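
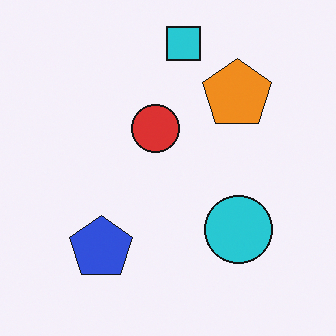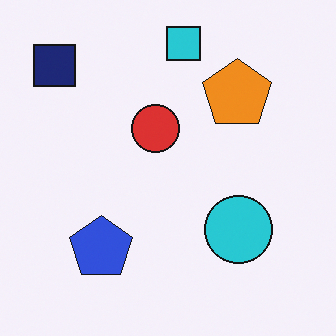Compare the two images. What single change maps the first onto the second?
Overlaid with an additional navy square.

A navy square appears in the second image that is absent from the first.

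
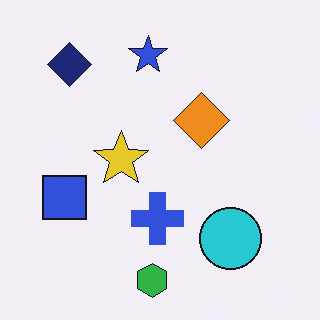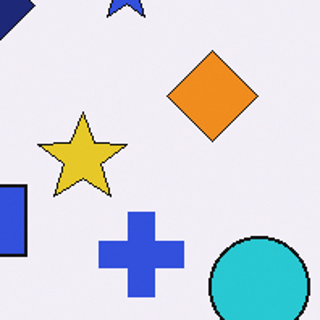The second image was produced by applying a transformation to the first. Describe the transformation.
The transformation is: cropped to a noticeably smaller region and rescaled.

The visible shapes are larger and the field of view is narrower; shapes near the original edges may be partly or wholly outside the frame — a crop-and-rescale.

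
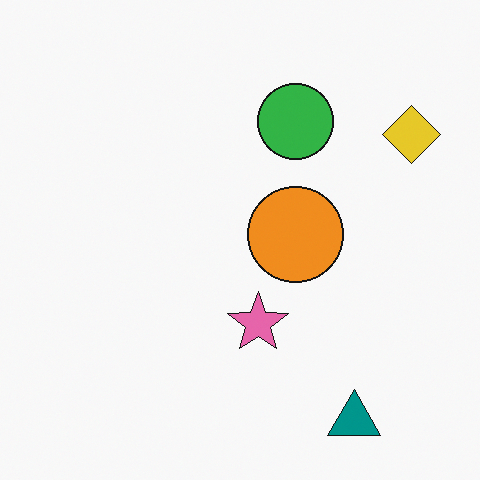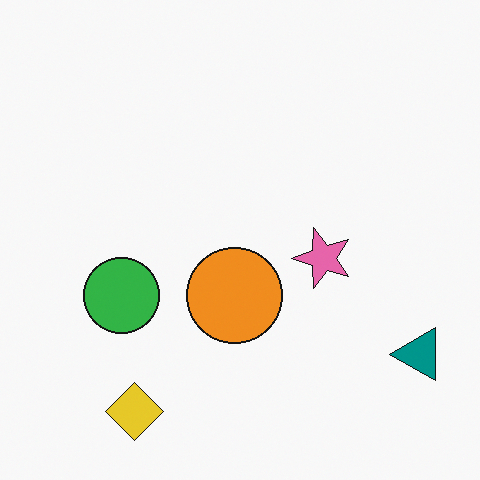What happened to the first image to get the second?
This is the original image transposed (reflected across the top-left ↔ bottom-right diagonal).

Shapes have swapped their row and column positions — what was in the top-right is now in the bottom-left — a diagonal reflection.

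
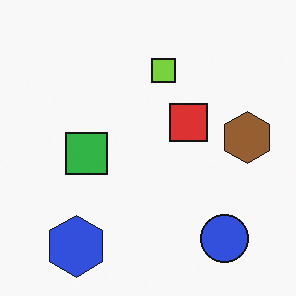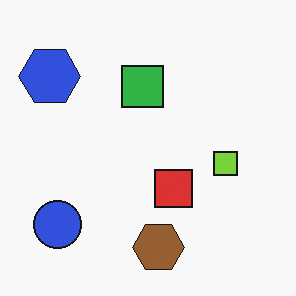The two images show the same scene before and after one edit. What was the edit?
Rotated 90° clockwise.

The blue hexagon sits in the bottom-left of the first image and the top-left of the second — consistent with a whole-image 90° clockwise rotation.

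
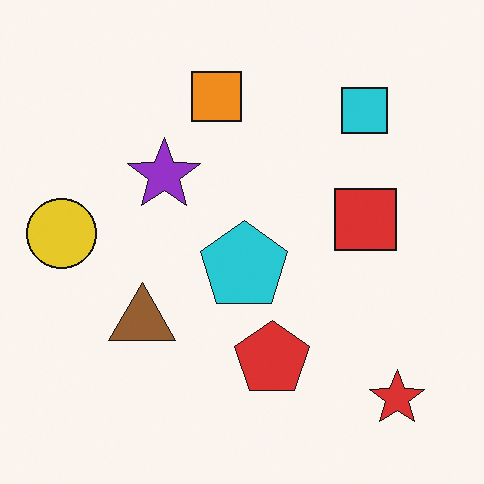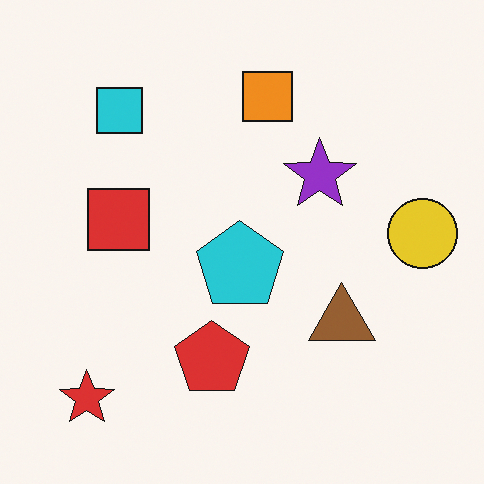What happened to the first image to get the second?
The second image is the first flipped horizontally (left ↔ right).

The yellow circle is in the left of the first image and the right of the second — shapes on opposite sides of the vertical midline have swapped in a mirror flip.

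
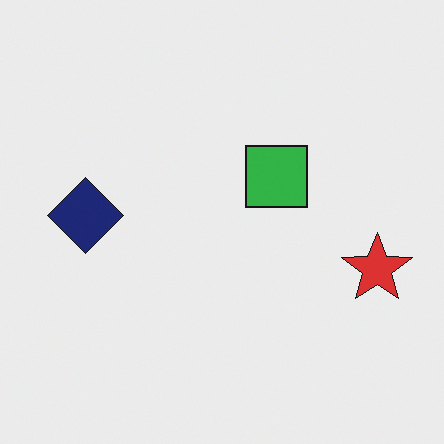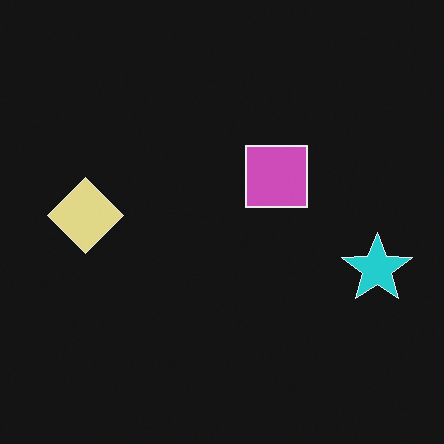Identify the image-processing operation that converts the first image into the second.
The transformation is: color-inverted (negative).

The light background has become dark and every shape's color is its complement — a photographic negative.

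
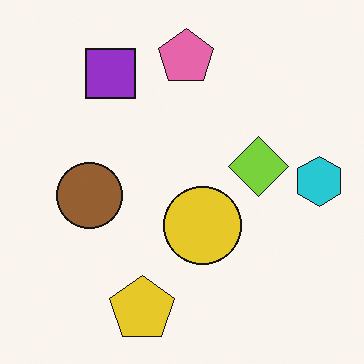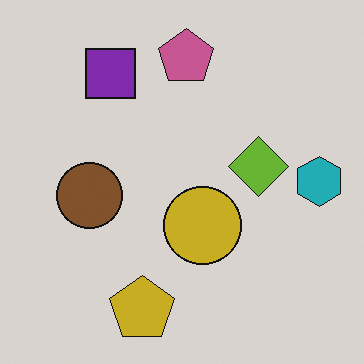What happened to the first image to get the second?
The transformation is: darkened a little.

Every pixel — background and shapes alike — is uniformly darkened.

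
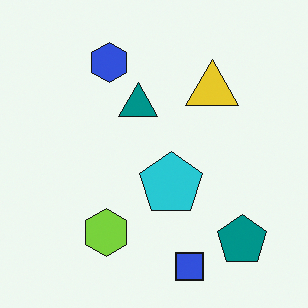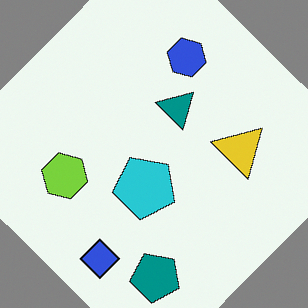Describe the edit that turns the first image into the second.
The image was rotated clockwise by a large amount — several tens of degrees.

Every shape is tilted by the same angle and the image corners show triangular fill wedges — a whole-image rotation by a non-right angle.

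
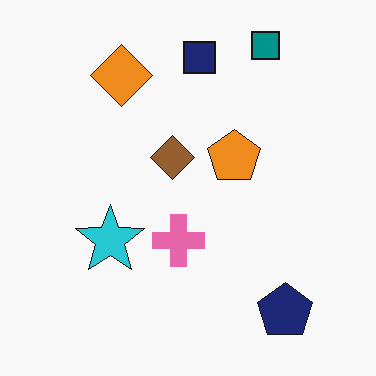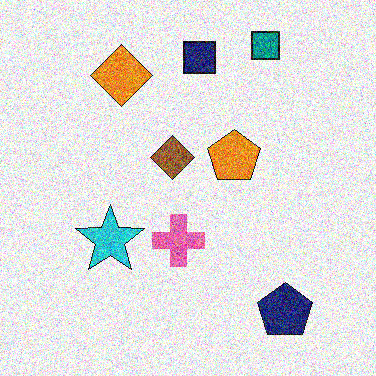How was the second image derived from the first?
It was degraded with heavy additive noise.

Random speckle covers the whole image, including the flat background.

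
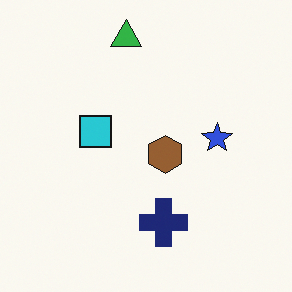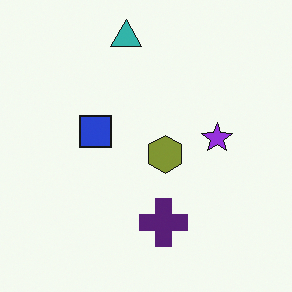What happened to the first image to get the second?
The transformation is: hue-shifted slightly.

Every shape's color has rotated by the same amount around the hue wheel — a uniform hue shift.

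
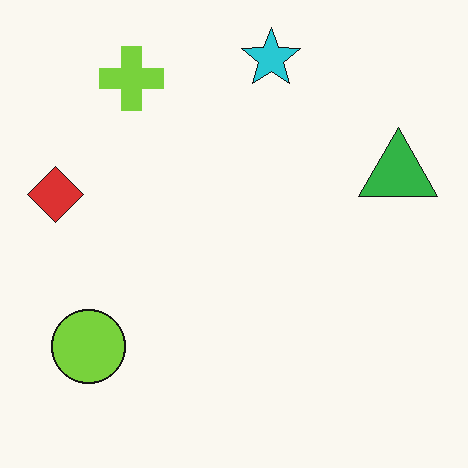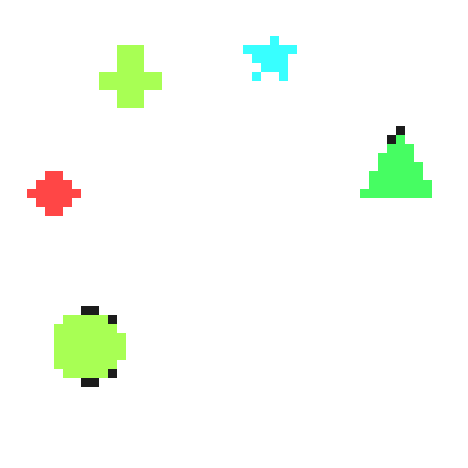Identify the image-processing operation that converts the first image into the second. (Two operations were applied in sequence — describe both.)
It was coarsely pixelated, then brightened a lot.

Shapes are reduced to large square blocks; fine edges and outlines are lost — a downscale-then-upscale (mosaic) effect. Every pixel — background and shapes alike — is uniformly brightened.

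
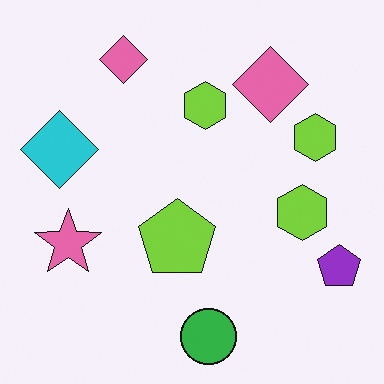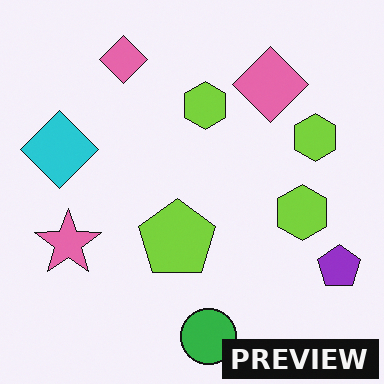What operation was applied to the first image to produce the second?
This is the original image watermarked with the text "PREVIEW" in the lower-right corner.

A dark label reading "PREVIEW" appears in the lower-right corner.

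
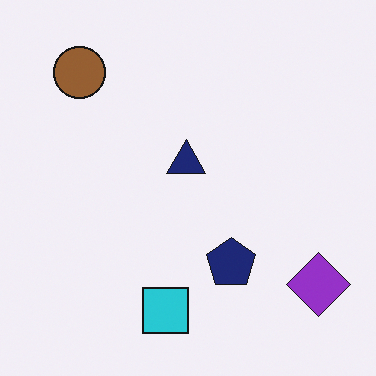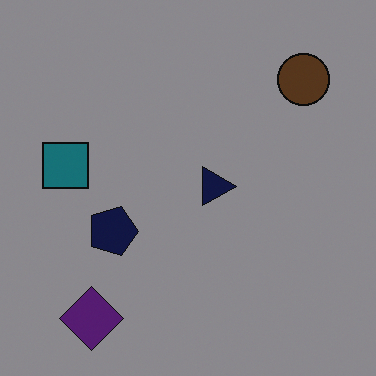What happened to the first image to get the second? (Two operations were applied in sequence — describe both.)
Substantially darkened, then rotated 90° clockwise.

Every pixel — background and shapes alike — is uniformly darkened. The purple diamond sits in the bottom-right of the first image and the bottom-left of the second — consistent with a whole-image 90° clockwise rotation.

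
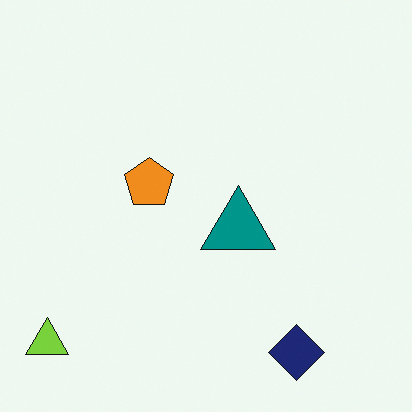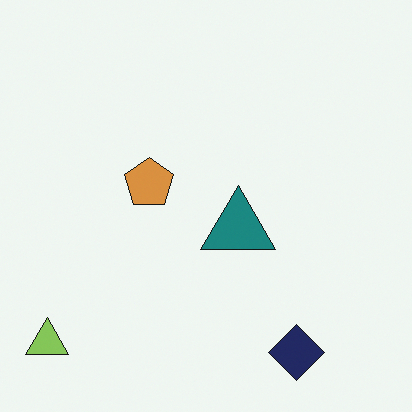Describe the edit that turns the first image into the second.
The second image is the first slightly desaturated.

All colors are more muted and greyish — a global saturation change.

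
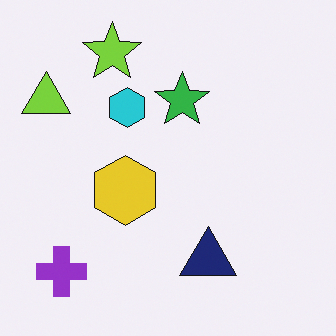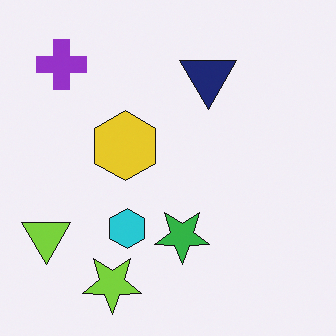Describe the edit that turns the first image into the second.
It was flipped vertically (top ↔ bottom).

The lime star is in the top of the first image and the bottom of the second — shapes on opposite sides of the horizontal midline have swapped in a mirror flip.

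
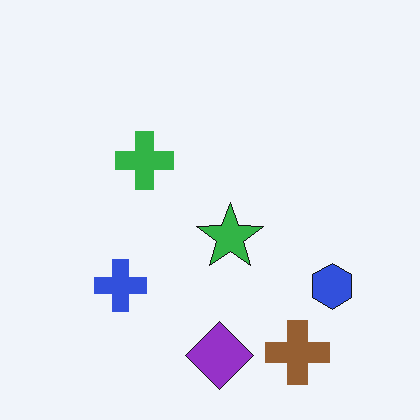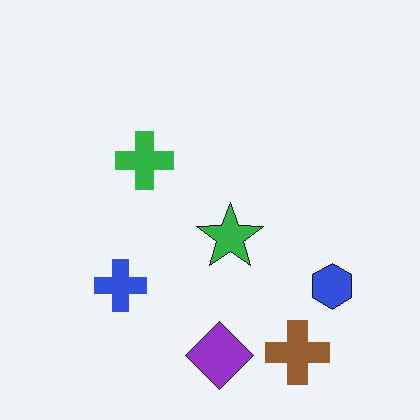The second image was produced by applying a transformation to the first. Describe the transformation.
This is the original image JPEG-compressed with visible artifacts.

Blocky 8×8 compression artifacts appear around shape edges and the flat background shows ringing — characteristic JPEG degradation.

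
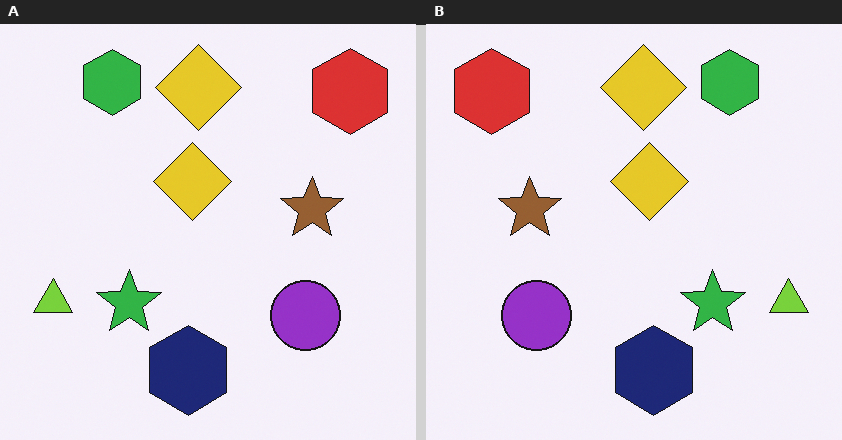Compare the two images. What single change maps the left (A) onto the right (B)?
This is the original image flipped horizontally (left ↔ right).

The lime triangle is in the left of the left (A) image and the right of the right (B) — shapes on opposite sides of the vertical midline have swapped in a mirror flip.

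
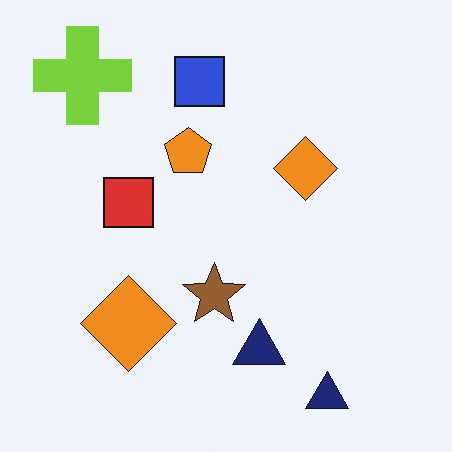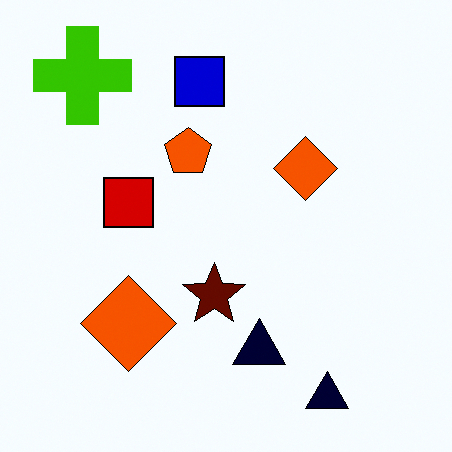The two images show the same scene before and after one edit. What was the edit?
The image was given much higher contrast.

Tones are pushed away from mid-grey across the whole image — a global contrast change.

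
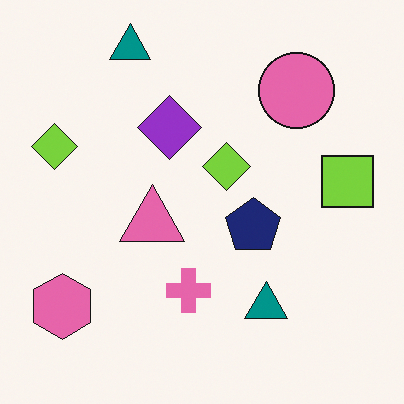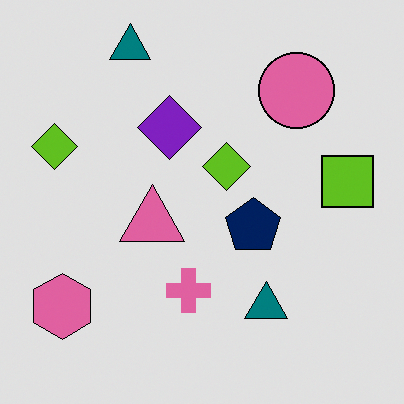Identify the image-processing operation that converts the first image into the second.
The image was moderately posterized.

Each flat color has snapped to a coarser quantized level — most visibly, the near-white background has dropped to a flat grey.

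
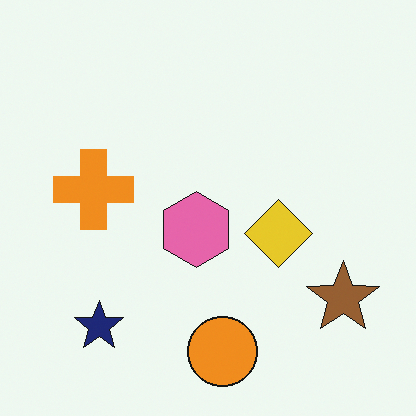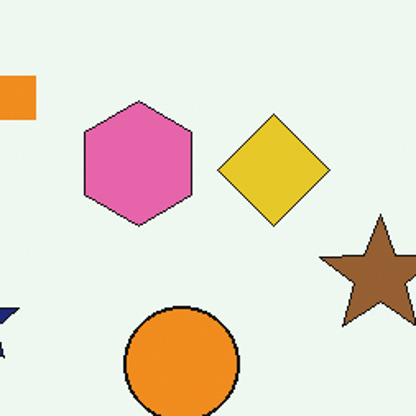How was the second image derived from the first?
The second image is the first cropped tightly and scaled back up.

The visible shapes are larger and the field of view is narrower; shapes near the original edges may be partly or wholly outside the frame — a crop-and-rescale.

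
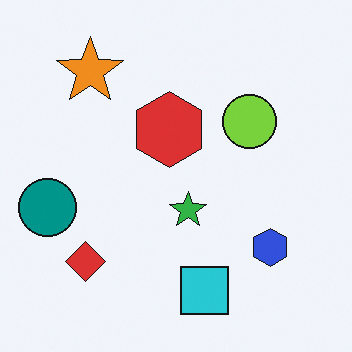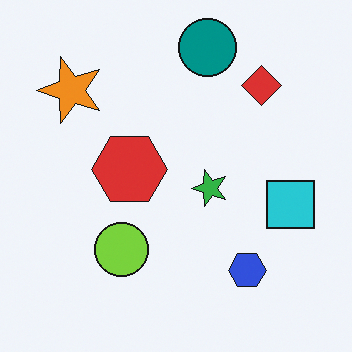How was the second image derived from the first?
The transformation is: transposed (reflected across the top-left ↔ bottom-right diagonal).

Shapes have swapped their row and column positions — what was in the top-right is now in the bottom-left — a diagonal reflection.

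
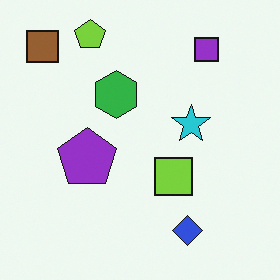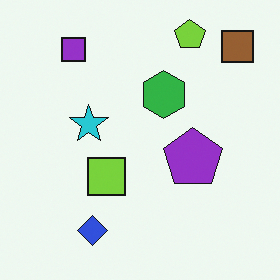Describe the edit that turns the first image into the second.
Flipped horizontally (left ↔ right).

The brown square is in the top-left of the first image and the top-right of the second — shapes on opposite sides of the vertical midline have swapped in a mirror flip.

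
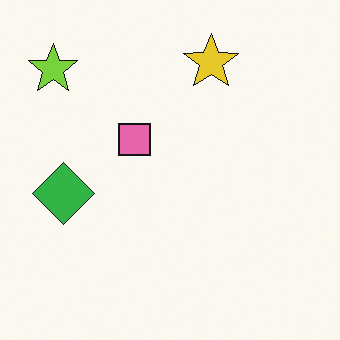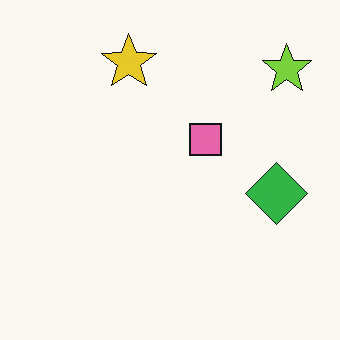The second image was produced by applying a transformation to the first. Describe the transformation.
The second image is the first flipped horizontally (left ↔ right).

The lime star is in the top-left of the first image and the top-right of the second — shapes on opposite sides of the vertical midline have swapped in a mirror flip.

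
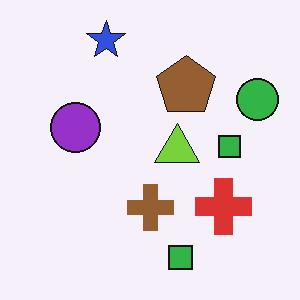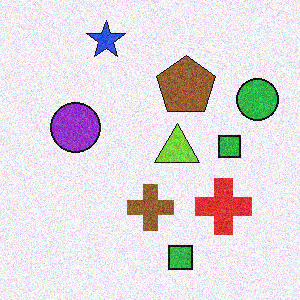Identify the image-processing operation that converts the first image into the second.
It was degraded with visible gaussian noise.

Random speckle covers the whole image, including the flat background.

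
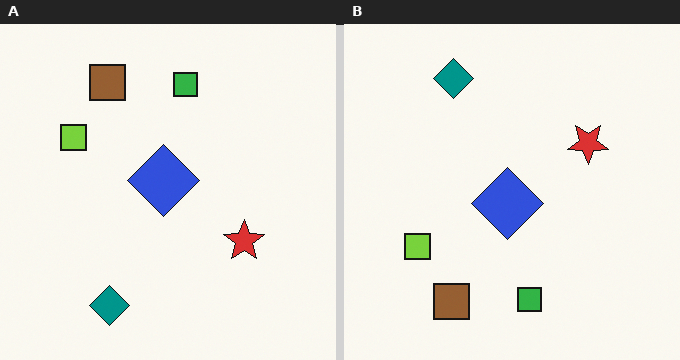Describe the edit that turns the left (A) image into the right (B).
The transformation is: flipped vertically (top ↔ bottom).

The teal diamond is in the bottom-left of the left (A) image and the top-left of the right (B) — shapes on opposite sides of the horizontal midline have swapped in a mirror flip.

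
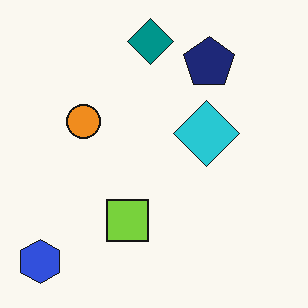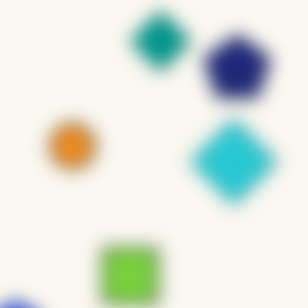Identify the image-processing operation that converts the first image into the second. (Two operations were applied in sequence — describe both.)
This is the original image strongly gaussian-blurred, then cropped to a modestly smaller region and rescaled.

Shape edges and outlines are uniformly softened across the whole image. The visible shapes are larger and the field of view is narrower; shapes near the original edges may be partly or wholly outside the frame — a crop-and-rescale.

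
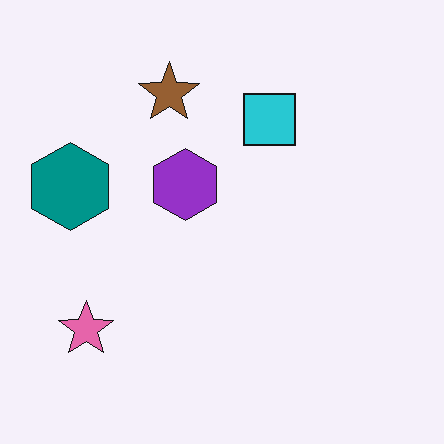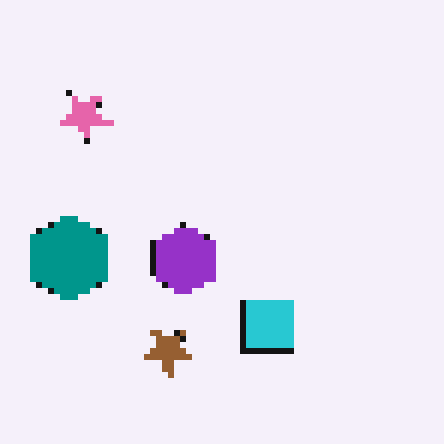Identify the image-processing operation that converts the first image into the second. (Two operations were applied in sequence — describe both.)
It was pixelated into visible square blocks, then flipped vertically (top ↔ bottom).

Shapes are reduced to large square blocks; fine edges and outlines are lost — a downscale-then-upscale (mosaic) effect. The brown star is in the top of the first image and the bottom of the second — shapes on opposite sides of the horizontal midline have swapped in a mirror flip.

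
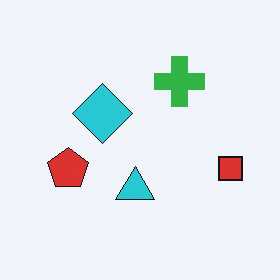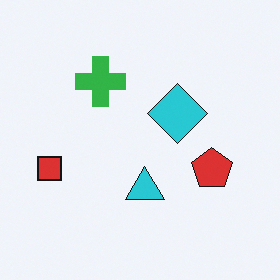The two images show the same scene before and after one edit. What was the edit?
This is the original image flipped horizontally (left ↔ right).

The red square is in the right of the first image and the left of the second — shapes on opposite sides of the vertical midline have swapped in a mirror flip.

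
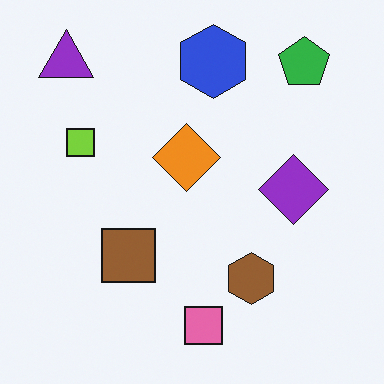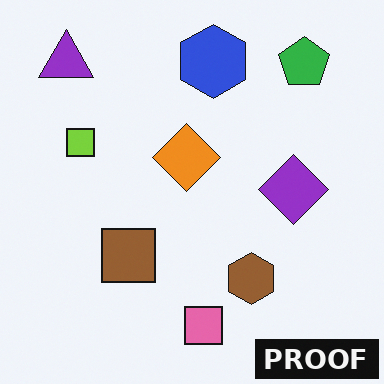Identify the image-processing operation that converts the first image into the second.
It was watermarked with the text "PROOF" in the lower-right corner.

A dark label reading "PROOF" appears in the lower-right corner.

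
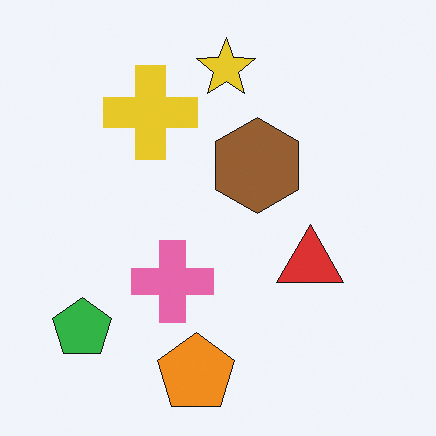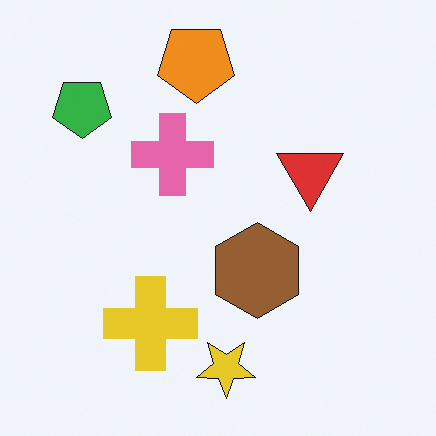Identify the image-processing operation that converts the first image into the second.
Flipped vertically (top ↔ bottom).

The orange pentagon is in the bottom of the first image and the top of the second — shapes on opposite sides of the horizontal midline have swapped in a mirror flip.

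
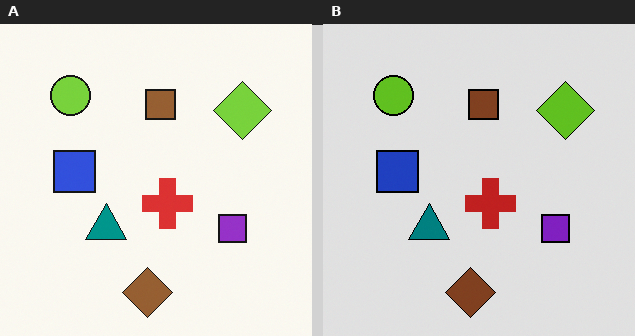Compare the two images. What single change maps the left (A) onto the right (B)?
The right (B) image is the left (A) moderately posterized.

Each flat color has snapped to a coarser quantized level — most visibly, the near-white background has dropped to a flat grey.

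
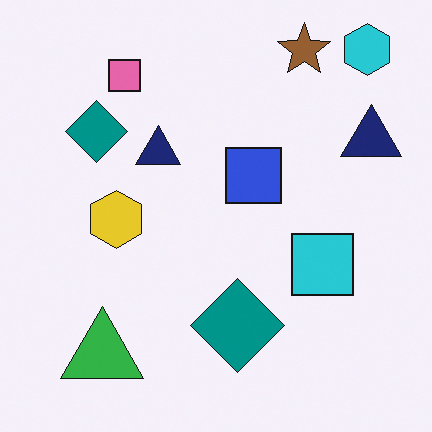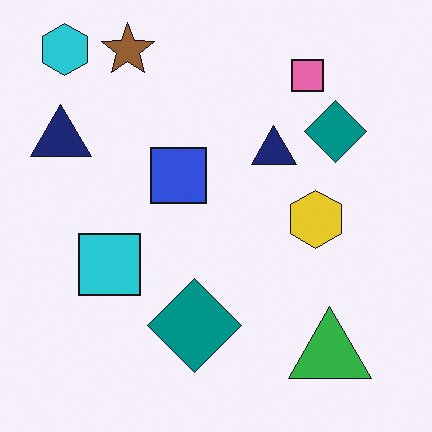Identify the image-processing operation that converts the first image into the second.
The transformation is: flipped horizontally (left ↔ right).

The cyan hexagon is in the top-right of the first image and the top-left of the second — shapes on opposite sides of the vertical midline have swapped in a mirror flip.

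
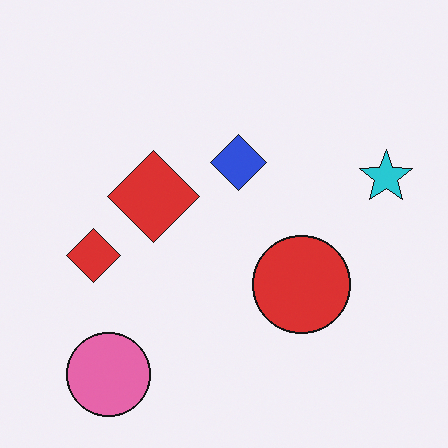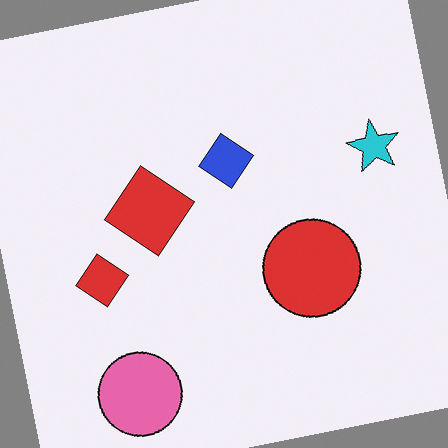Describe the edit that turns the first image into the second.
Rotated counter-clockwise by a few degrees.

Every shape is tilted by the same angle and the image corners show triangular fill wedges — a whole-image rotation by a non-right angle.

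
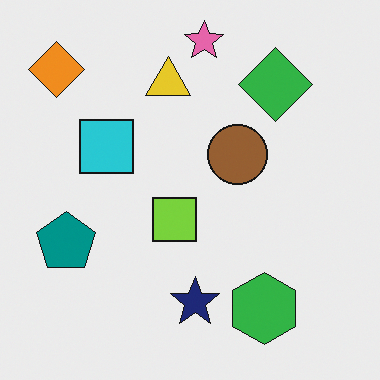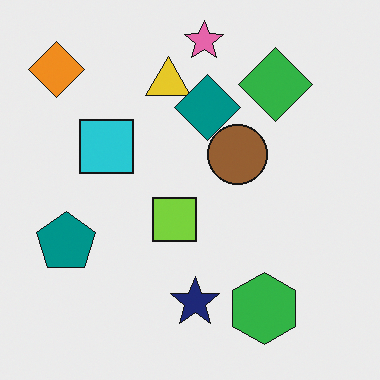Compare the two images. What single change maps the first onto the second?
Overlaid with an additional teal diamond.

A teal diamond appears in the second image that is absent from the first.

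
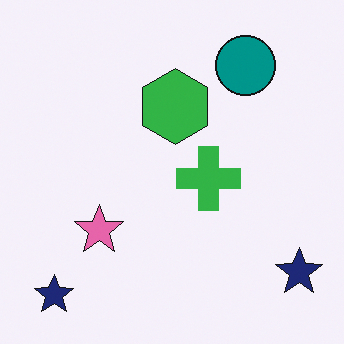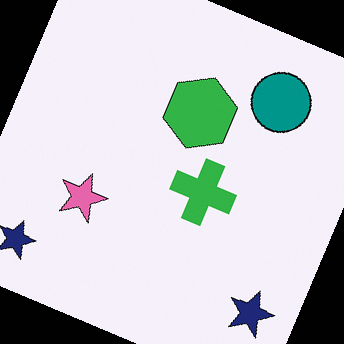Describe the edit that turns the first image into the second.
The second image is the first rotated clockwise by a clearly visible amount.

Every shape is tilted by the same angle and the image corners show triangular fill wedges — a whole-image rotation by a non-right angle.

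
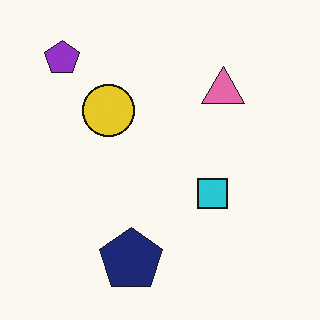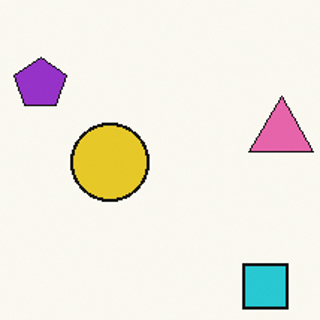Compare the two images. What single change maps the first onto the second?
The image was cropped slightly and scaled back up.

The visible shapes are larger and the field of view is narrower; shapes near the original edges may be partly or wholly outside the frame — a crop-and-rescale.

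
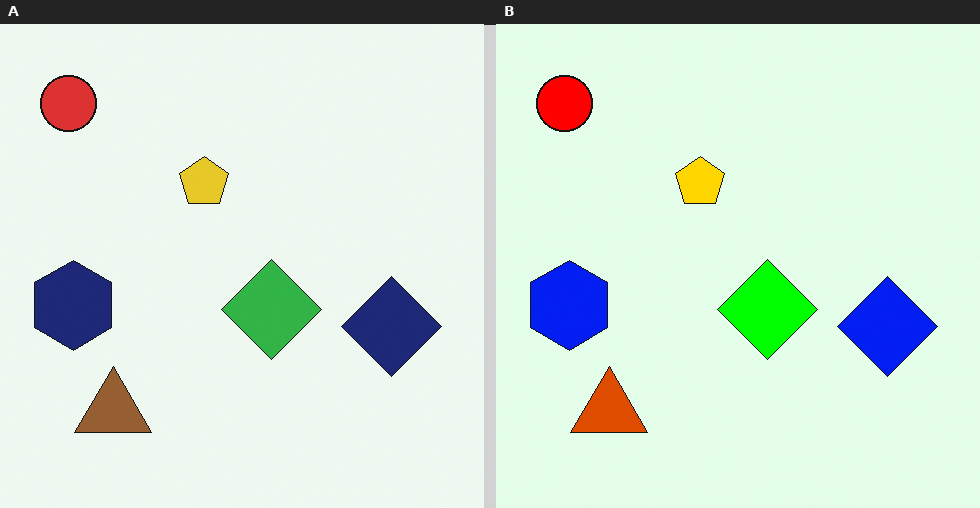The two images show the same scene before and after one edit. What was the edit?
Made much more vivid (saturation change).

All colors are more vivid — a global saturation change.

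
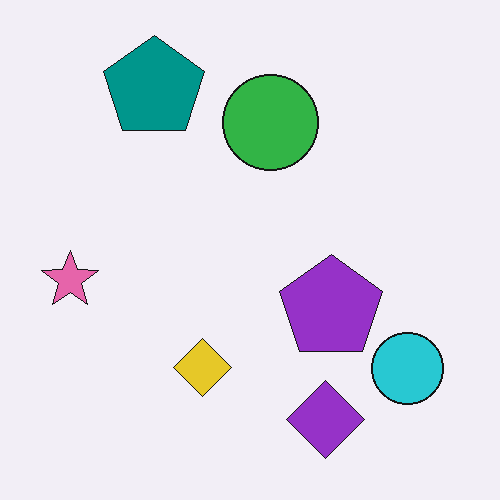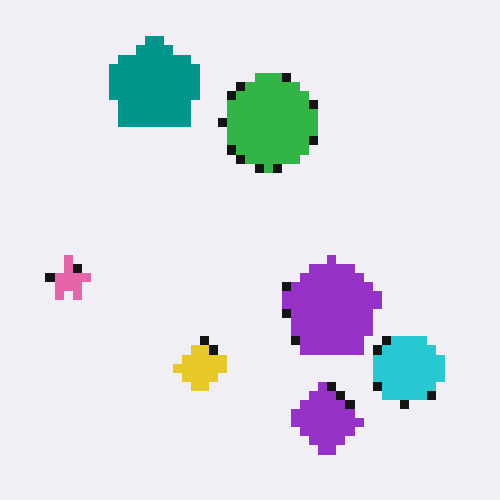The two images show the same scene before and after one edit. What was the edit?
The transformation is: coarsely pixelated.

Shapes are reduced to large square blocks; fine edges and outlines are lost — a downscale-then-upscale (mosaic) effect.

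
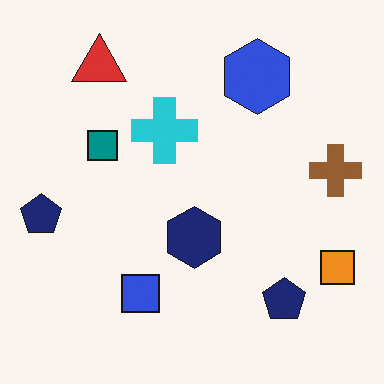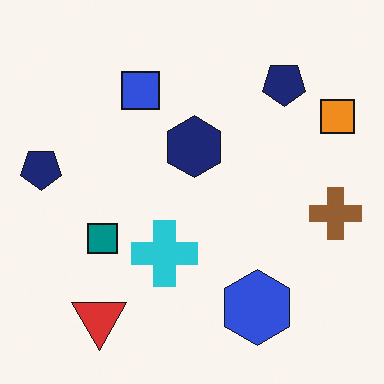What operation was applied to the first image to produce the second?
The second image is the first flipped vertically (top ↔ bottom).

The red triangle is in the top-left of the first image and the bottom-left of the second — shapes on opposite sides of the horizontal midline have swapped in a mirror flip.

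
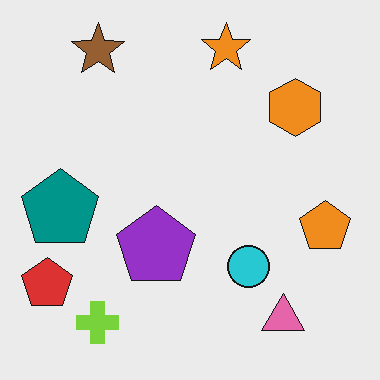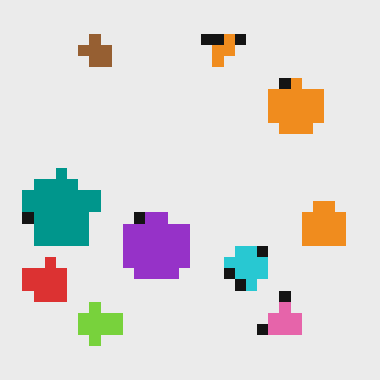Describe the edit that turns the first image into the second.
It was heavily pixelated into large blocks.

Shapes are reduced to large square blocks; fine edges and outlines are lost — a downscale-then-upscale (mosaic) effect.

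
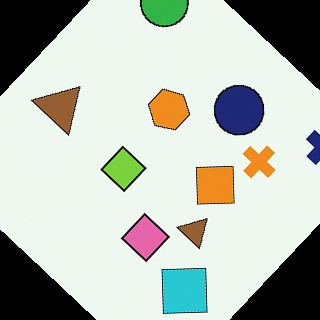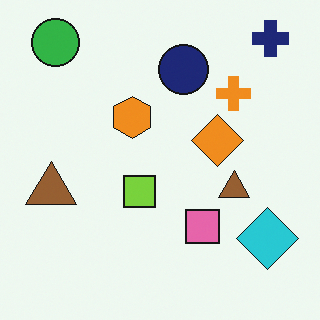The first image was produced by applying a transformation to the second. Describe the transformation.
This is the original image rotated clockwise by a large amount — several tens of degrees.

Every shape is tilted by the same angle and the image corners show triangular fill wedges — a whole-image rotation by a non-right angle.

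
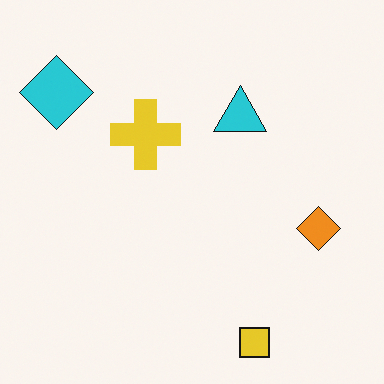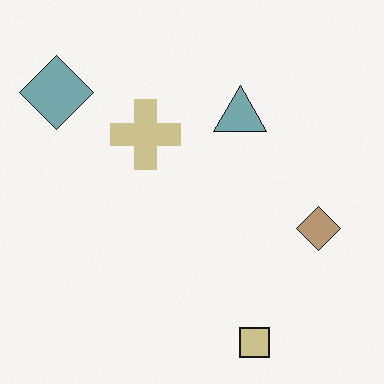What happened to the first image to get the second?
The image was heavily desaturated.

All colors are more muted and greyish — a global saturation change.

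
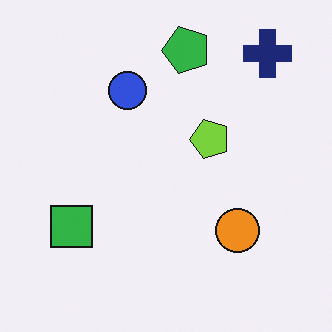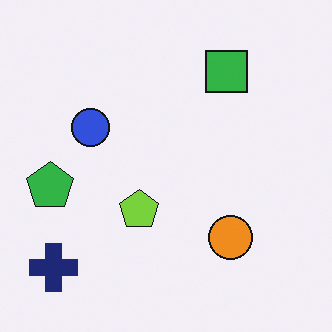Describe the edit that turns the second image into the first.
The image was transposed (reflected across the top-left ↔ bottom-right diagonal).

Shapes have swapped their row and column positions — what was in the top-right is now in the bottom-left — a diagonal reflection.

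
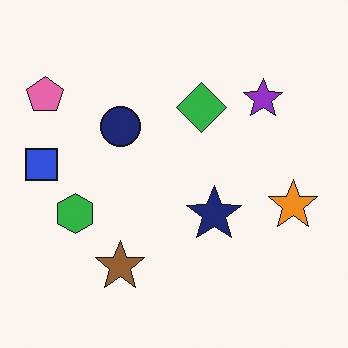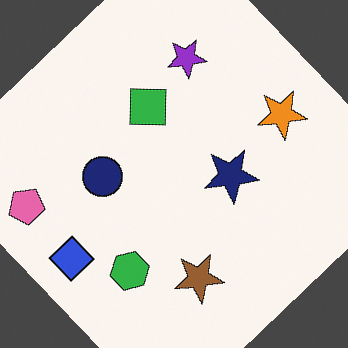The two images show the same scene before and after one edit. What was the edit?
The second image is the first rotated counter-clockwise by a large amount — several tens of degrees.

Every shape is tilted by the same angle and the image corners show triangular fill wedges — a whole-image rotation by a non-right angle.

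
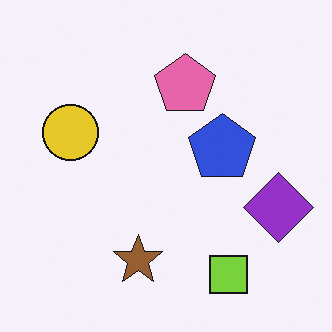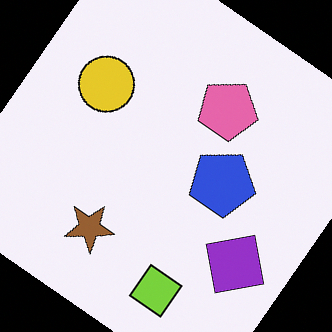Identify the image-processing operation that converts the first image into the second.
Rotated clockwise by a large amount — several tens of degrees.

Every shape is tilted by the same angle and the image corners show triangular fill wedges — a whole-image rotation by a non-right angle.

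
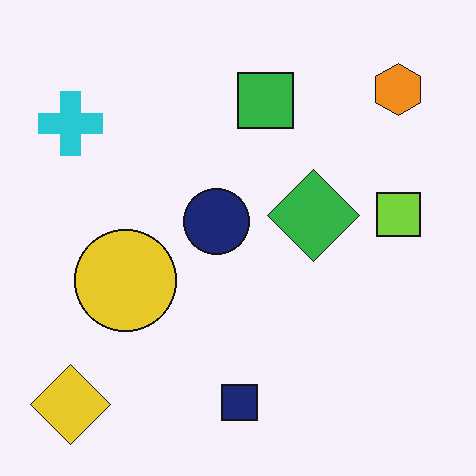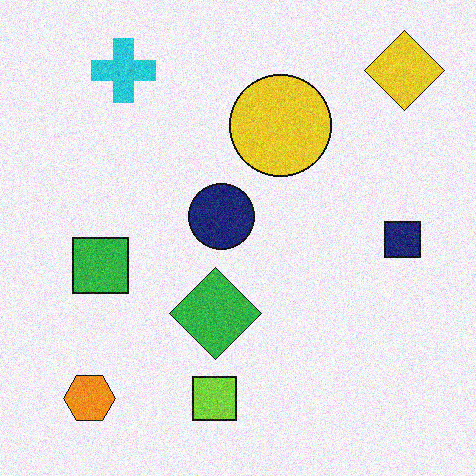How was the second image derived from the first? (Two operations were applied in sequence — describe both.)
This is the original image degraded with visible gaussian noise, then transposed (reflected across the top-left ↔ bottom-right diagonal).

Random speckle covers the whole image, including the flat background. Shapes have swapped their row and column positions — what was in the top-right is now in the bottom-left — a diagonal reflection.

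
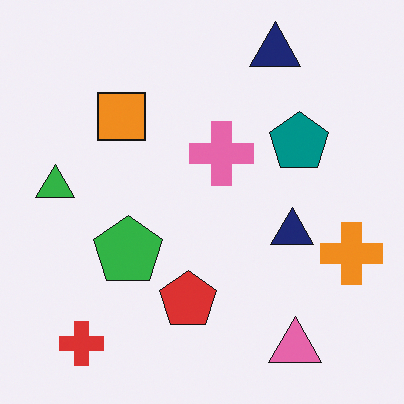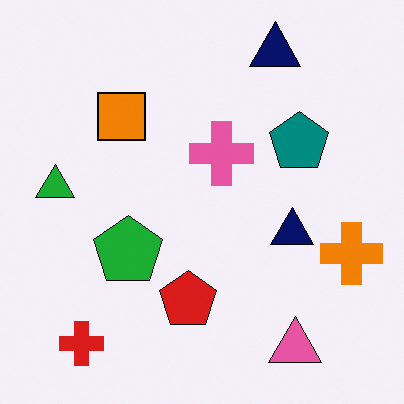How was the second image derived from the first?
Given slightly increased contrast.

Tones are pushed away from mid-grey across the whole image — a global contrast change.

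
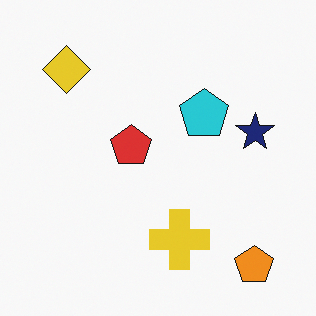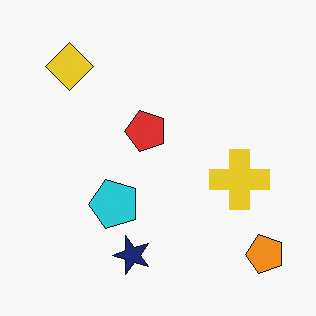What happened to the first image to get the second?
Transposed (reflected across the top-left ↔ bottom-right diagonal).

Shapes have swapped their row and column positions — what was in the top-right is now in the bottom-left — a diagonal reflection.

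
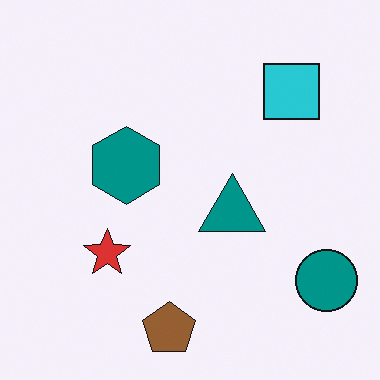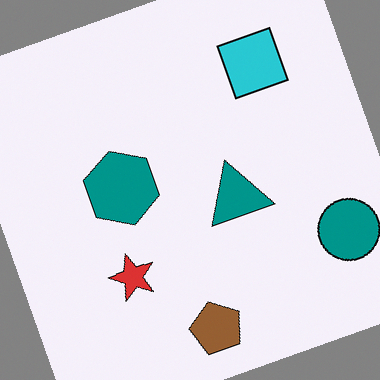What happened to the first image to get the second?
Rotated counter-clockwise by a moderate amount.

Every shape is tilted by the same angle and the image corners show triangular fill wedges — a whole-image rotation by a non-right angle.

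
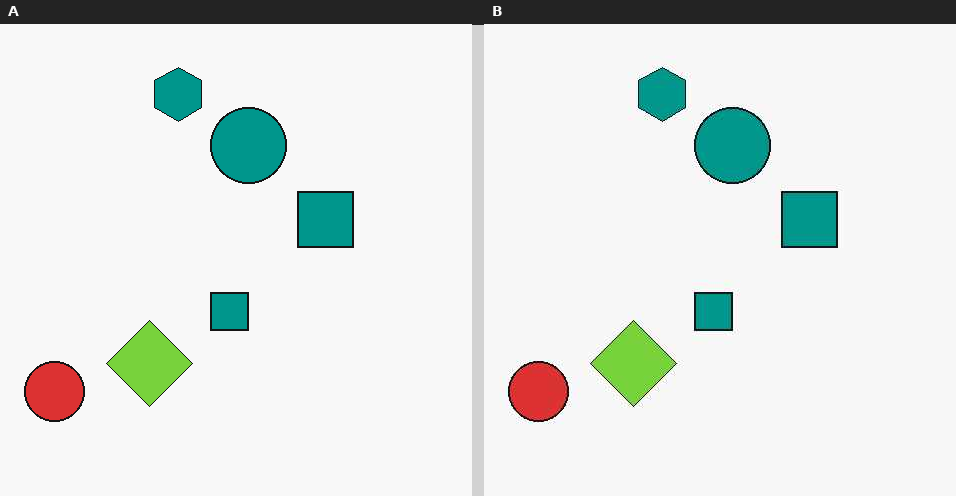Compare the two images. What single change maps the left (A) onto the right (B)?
The transformation is: given moderate JPEG compression.

Blocky 8×8 compression artifacts appear around shape edges and the flat background shows ringing — characteristic JPEG degradation.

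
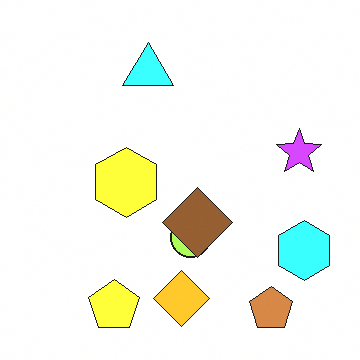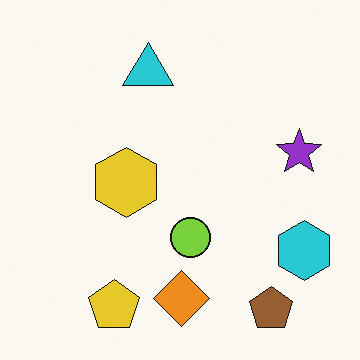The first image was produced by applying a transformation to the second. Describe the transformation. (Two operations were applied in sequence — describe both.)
The first image is the second substantially brightened, then overlaid with an additional brown diamond.

Every pixel — background and shapes alike — is uniformly brightened. A brown diamond appears in the first image that is absent from the second.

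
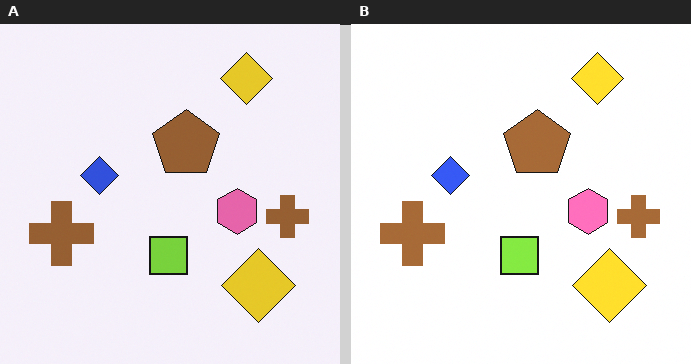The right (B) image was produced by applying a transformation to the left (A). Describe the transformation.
This is the original image brightened a little.

Every pixel — background and shapes alike — is uniformly brightened.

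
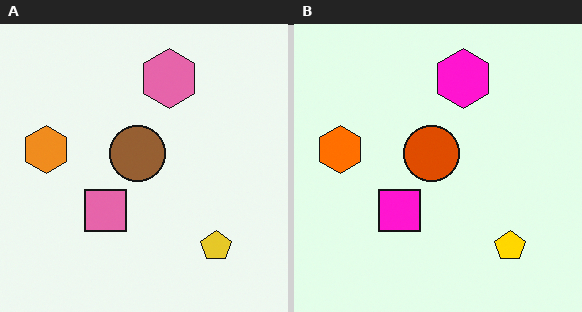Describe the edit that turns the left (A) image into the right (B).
The image was made much more vivid (saturation change).

All colors are more vivid — a global saturation change.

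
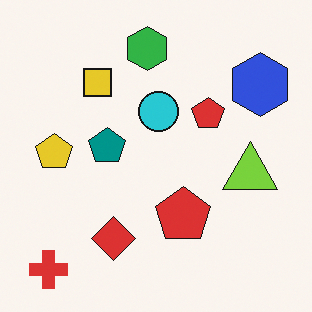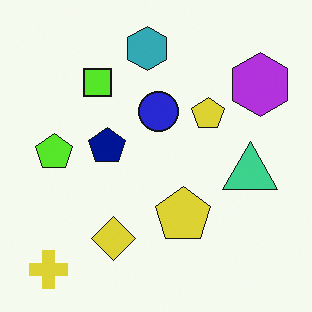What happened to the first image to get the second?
It was hue-shifted slightly.

Every shape's color has rotated by the same amount around the hue wheel — a uniform hue shift.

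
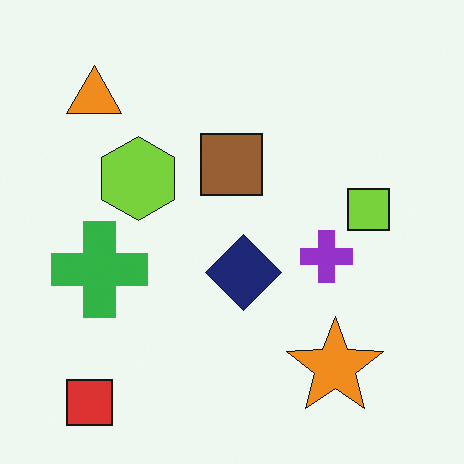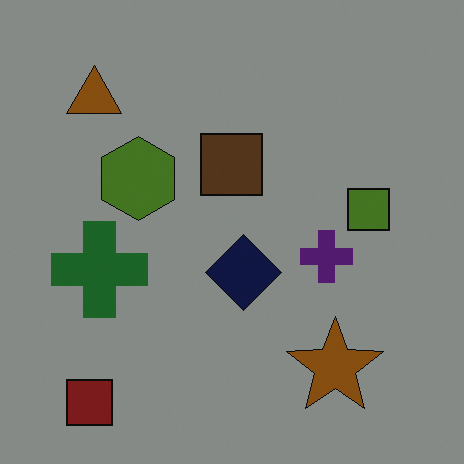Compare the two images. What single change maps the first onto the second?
The second image is the first noticeably darkened.

Every pixel — background and shapes alike — is uniformly darkened.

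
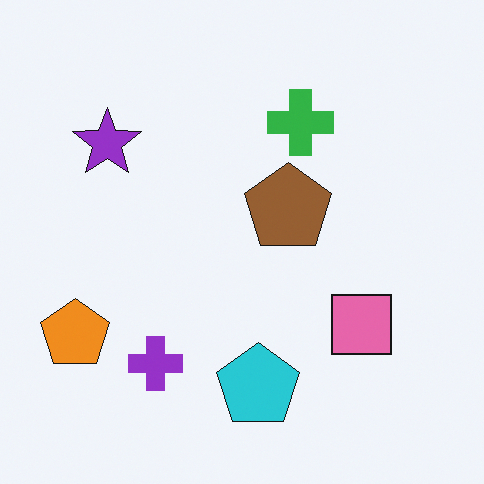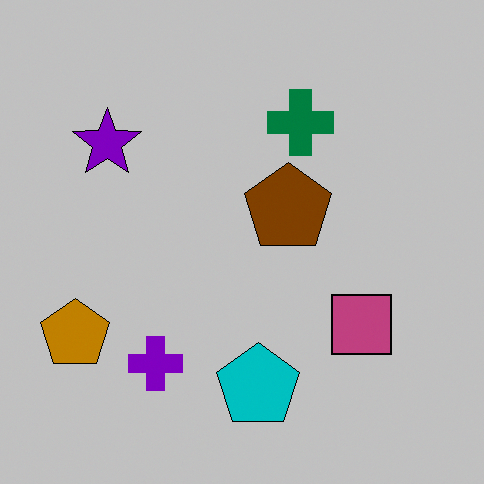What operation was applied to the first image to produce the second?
The image was heavily posterized to just a handful of flat colors.

Each flat color has snapped to a coarser quantized level — most visibly, the near-white background has dropped to a flat grey.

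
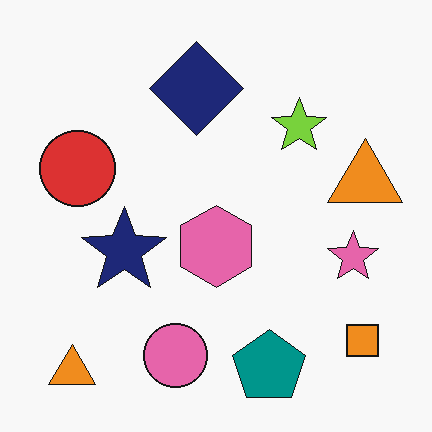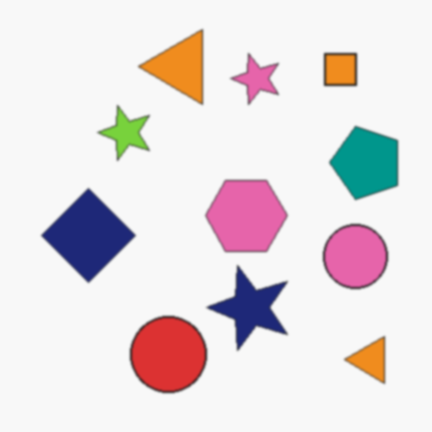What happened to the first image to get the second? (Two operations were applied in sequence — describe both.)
The transformation is: lightly blurred, then rotated 90° counter-clockwise.

Shape edges and outlines are uniformly softened across the whole image. The orange square sits in the bottom-right of the first image and the top-right of the second — consistent with a whole-image 90° counter-clockwise rotation.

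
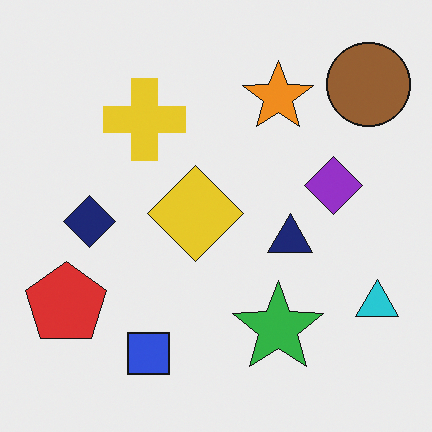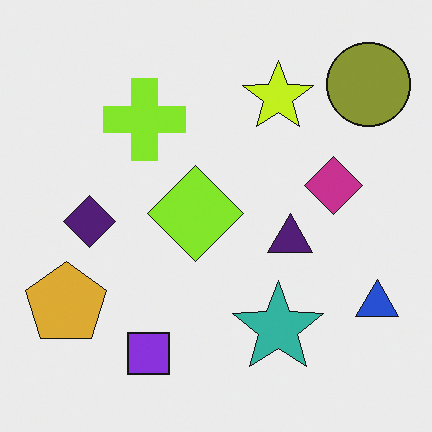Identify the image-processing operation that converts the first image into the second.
Hue-shifted slightly.

Every shape's color has rotated by the same amount around the hue wheel — a uniform hue shift.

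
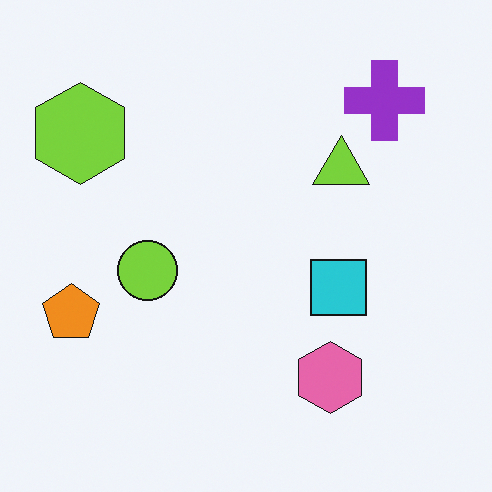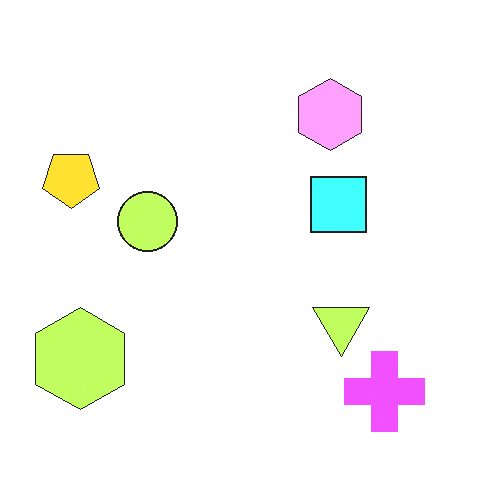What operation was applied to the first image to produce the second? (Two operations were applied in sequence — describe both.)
Flipped vertically (top ↔ bottom), then noticeably brightened.

The purple cross is in the top-right of the first image and the bottom-right of the second — shapes on opposite sides of the horizontal midline have swapped in a mirror flip. Every pixel — background and shapes alike — is uniformly brightened.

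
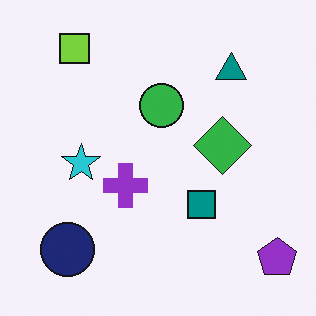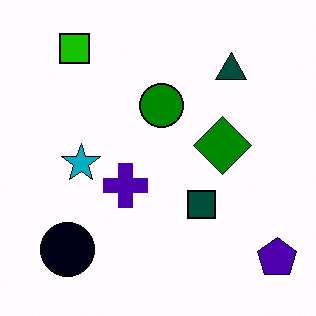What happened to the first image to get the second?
This is the original image given much higher contrast.

Tones are pushed away from mid-grey across the whole image — a global contrast change.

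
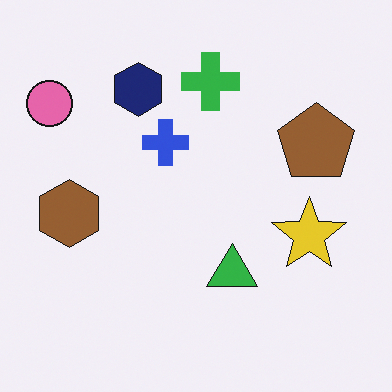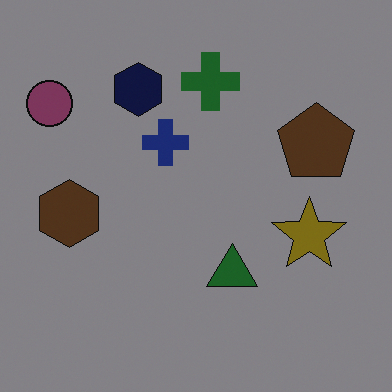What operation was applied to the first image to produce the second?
The second image is the first darkened a lot.

Every pixel — background and shapes alike — is uniformly darkened.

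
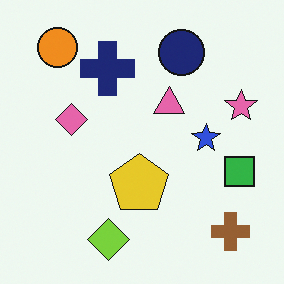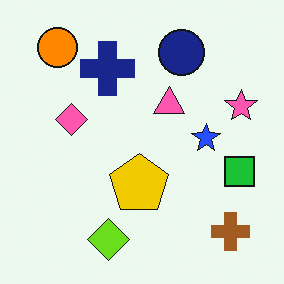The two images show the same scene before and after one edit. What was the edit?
Slightly oversaturated.

All colors are more vivid — a global saturation change.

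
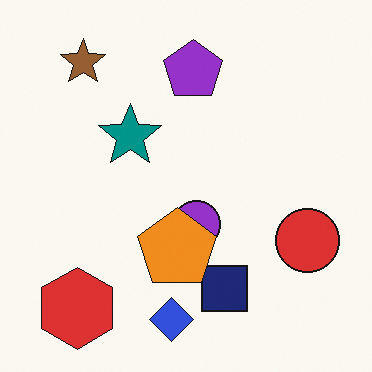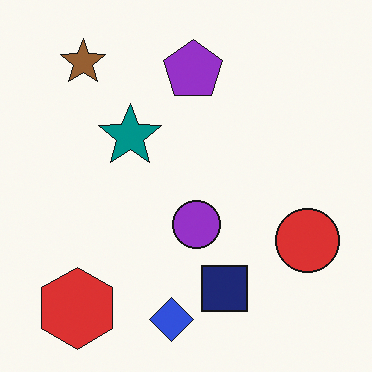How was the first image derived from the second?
Overlaid with an additional orange pentagon.

An orange pentagon appears in the first image that is absent from the second.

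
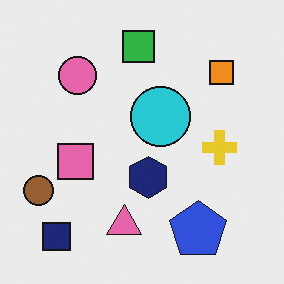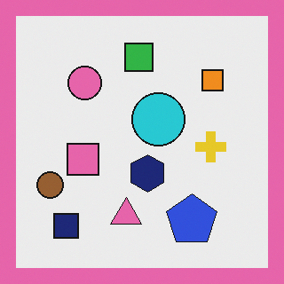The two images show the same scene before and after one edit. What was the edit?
The image was framed with a pink border.

A solid pink frame runs around the edge of the second image, with the content slightly shrunk inside it.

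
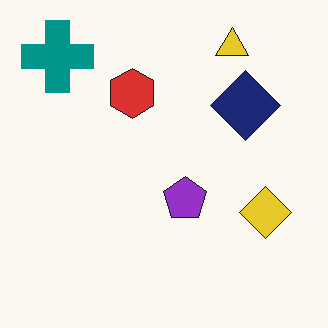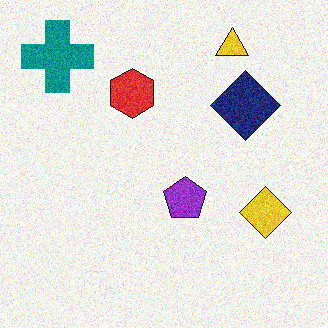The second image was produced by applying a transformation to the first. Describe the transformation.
This is the original image degraded with visible gaussian noise.

Random speckle covers the whole image, including the flat background.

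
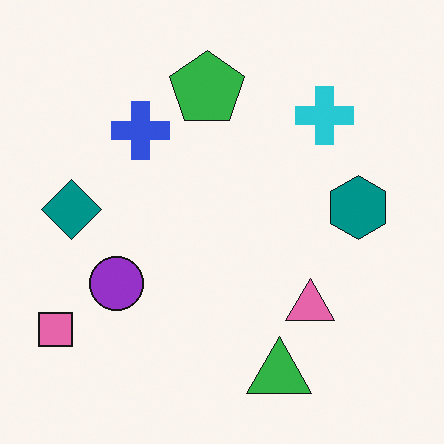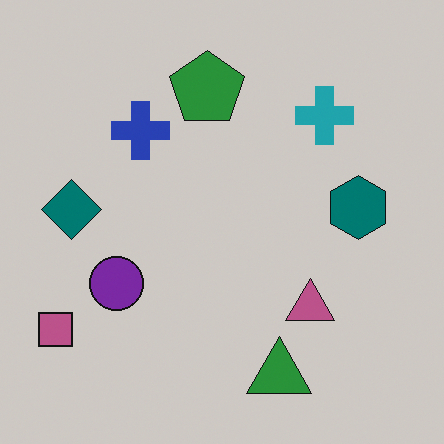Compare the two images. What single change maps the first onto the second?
Darkened a little.

Every pixel — background and shapes alike — is uniformly darkened.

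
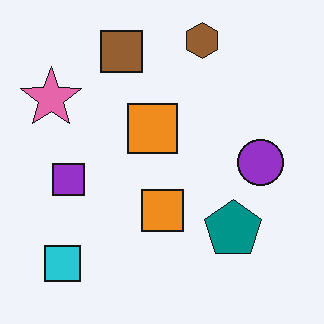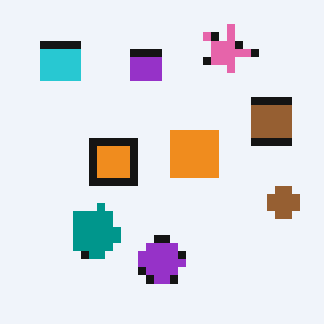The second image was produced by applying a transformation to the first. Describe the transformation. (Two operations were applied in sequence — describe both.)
The image was moderately pixelated, then rotated 90° clockwise.

Shapes are reduced to large square blocks; fine edges and outlines are lost — a downscale-then-upscale (mosaic) effect. The cyan square sits in the bottom-left of the first image and the top-left of the second — consistent with a whole-image 90° clockwise rotation.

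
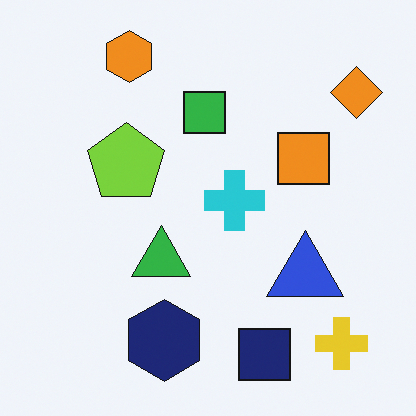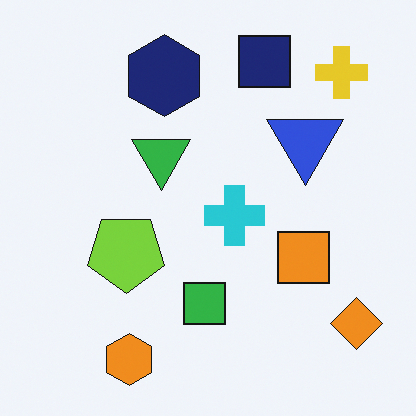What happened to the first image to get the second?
This is the original image flipped vertically (top ↔ bottom).

The orange hexagon is in the top-left of the first image and the bottom-left of the second — shapes on opposite sides of the horizontal midline have swapped in a mirror flip.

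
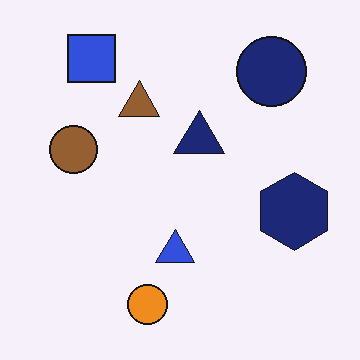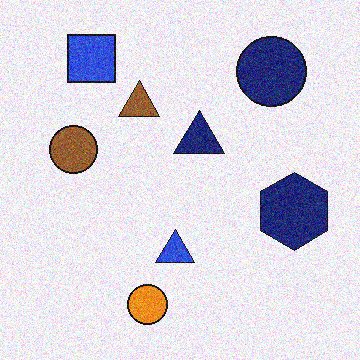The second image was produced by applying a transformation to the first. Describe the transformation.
This is the original image degraded with moderate additive noise.

Random speckle covers the whole image, including the flat background.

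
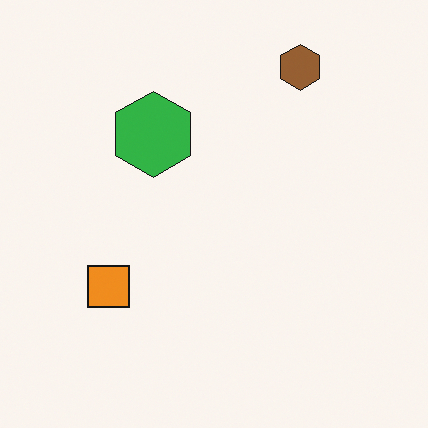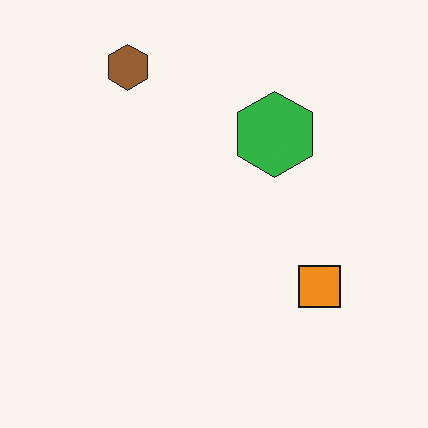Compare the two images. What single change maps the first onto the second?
Flipped horizontally (left ↔ right).

The orange square is in the bottom-left of the first image and the bottom-right of the second — shapes on opposite sides of the vertical midline have swapped in a mirror flip.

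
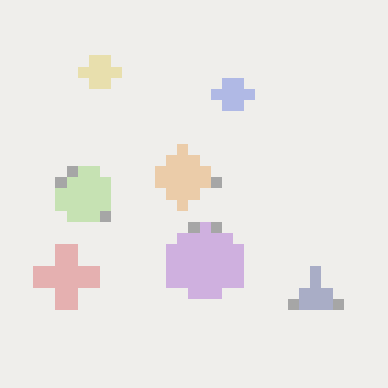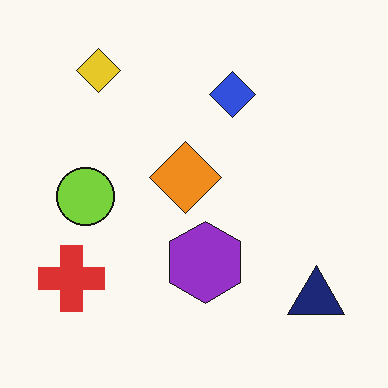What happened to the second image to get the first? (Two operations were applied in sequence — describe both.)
This is the original image washed out (contrast reduced), then coarsely pixelated.

Tones are pushed toward mid-grey across the whole image — a global contrast change. Shapes are reduced to large square blocks; fine edges and outlines are lost — a downscale-then-upscale (mosaic) effect.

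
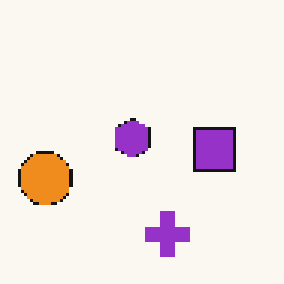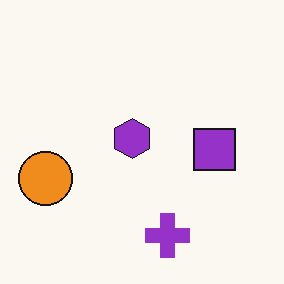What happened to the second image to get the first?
The transformation is: mildly pixelated.

Shapes are reduced to large square blocks; fine edges and outlines are lost — a downscale-then-upscale (mosaic) effect.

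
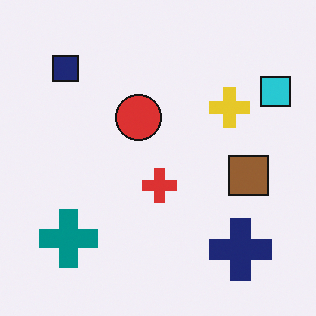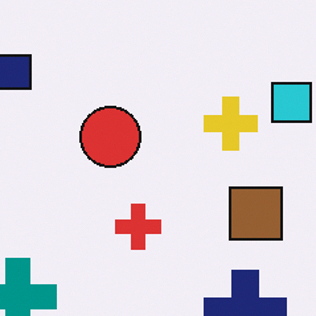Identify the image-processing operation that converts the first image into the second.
It was cropped to a modestly smaller region and rescaled.

The visible shapes are larger and the field of view is narrower; shapes near the original edges may be partly or wholly outside the frame — a crop-and-rescale.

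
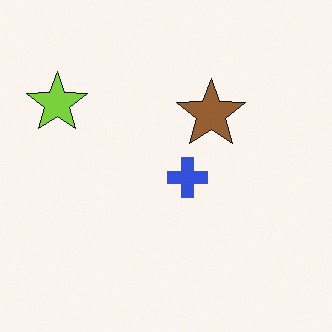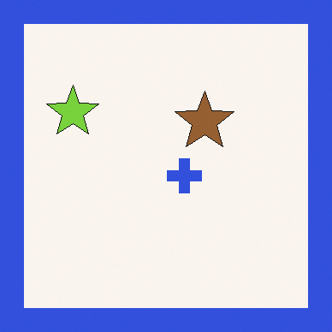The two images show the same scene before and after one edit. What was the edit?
The transformation is: framed with a blue border.

A solid blue frame runs around the edge of the second image, with the content slightly shrunk inside it.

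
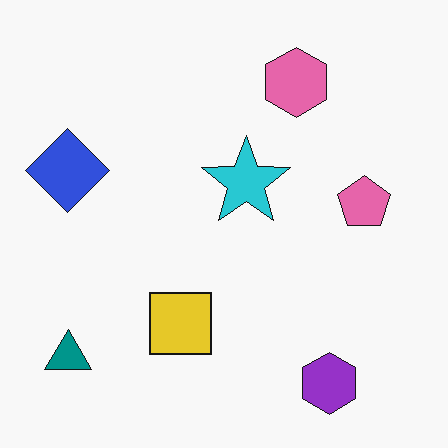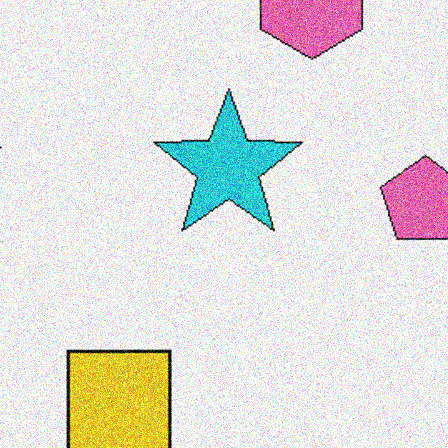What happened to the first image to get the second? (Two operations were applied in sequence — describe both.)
The transformation is: cropped tightly and scaled back up, then degraded with a thick layer of grain.

The visible shapes are larger and the field of view is narrower; shapes near the original edges may be partly or wholly outside the frame — a crop-and-rescale. Random speckle covers the whole image, including the flat background.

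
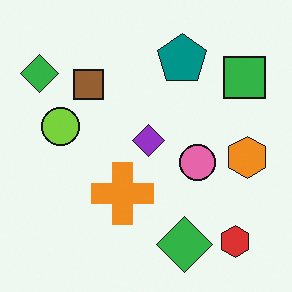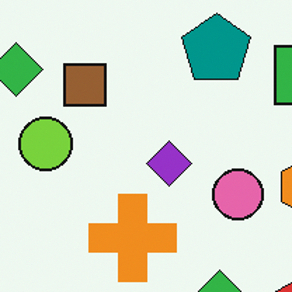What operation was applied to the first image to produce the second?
The image was cropped slightly and scaled back up.

The visible shapes are larger and the field of view is narrower; shapes near the original edges may be partly or wholly outside the frame — a crop-and-rescale.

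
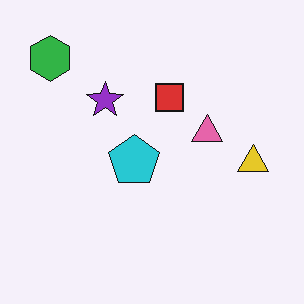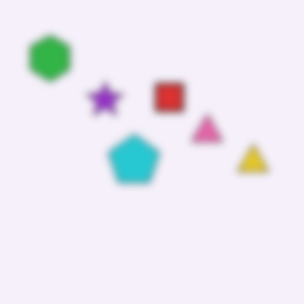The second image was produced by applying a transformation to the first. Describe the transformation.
This is the original image noticeably gaussian-blurred.

Shape edges and outlines are uniformly softened across the whole image.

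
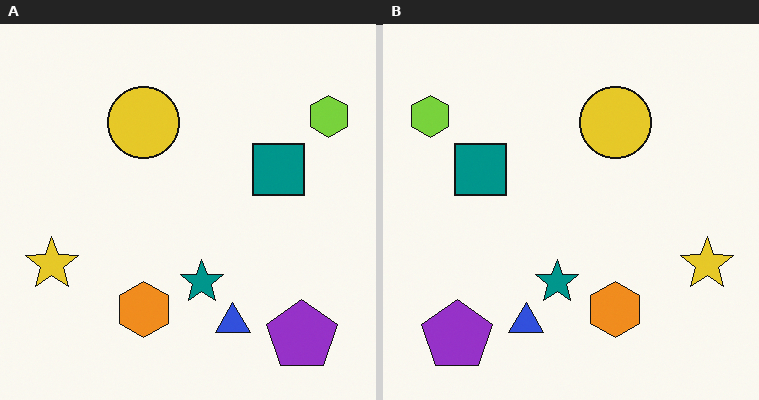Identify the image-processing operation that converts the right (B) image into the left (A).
The left (A) image is the right (B) flipped horizontally (left ↔ right).

The lime hexagon is in the top-left of the right (B) image and the top-right of the left (A) — shapes on opposite sides of the vertical midline have swapped in a mirror flip.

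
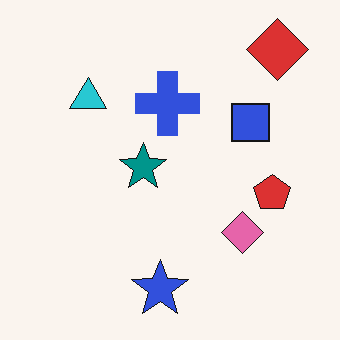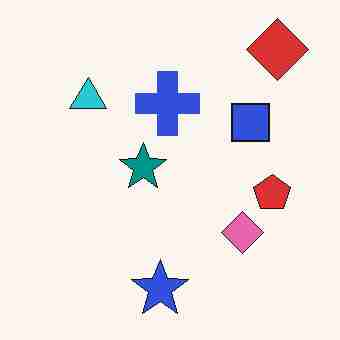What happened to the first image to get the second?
The image was heavily JPEG-compressed with obvious blocking artifacts.

Blocky 8×8 compression artifacts appear around shape edges and the flat background shows ringing — characteristic JPEG degradation.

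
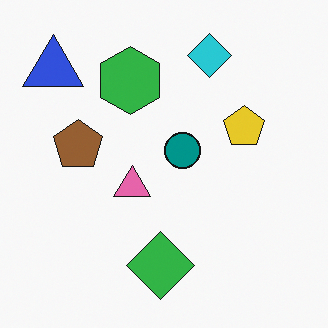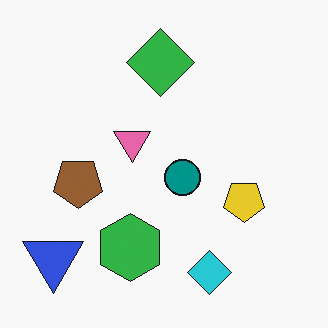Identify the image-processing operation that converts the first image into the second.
The second image is the first flipped vertically (top ↔ bottom).

The cyan diamond is in the top of the first image and the bottom of the second — shapes on opposite sides of the horizontal midline have swapped in a mirror flip.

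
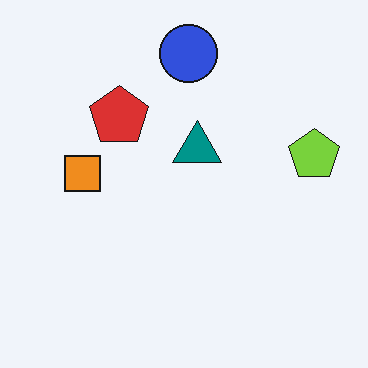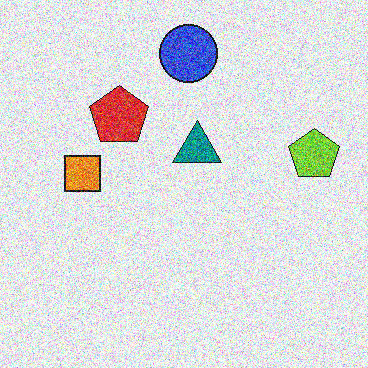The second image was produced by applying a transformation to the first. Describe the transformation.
This is the original image degraded with a thick layer of grain.

Random speckle covers the whole image, including the flat background.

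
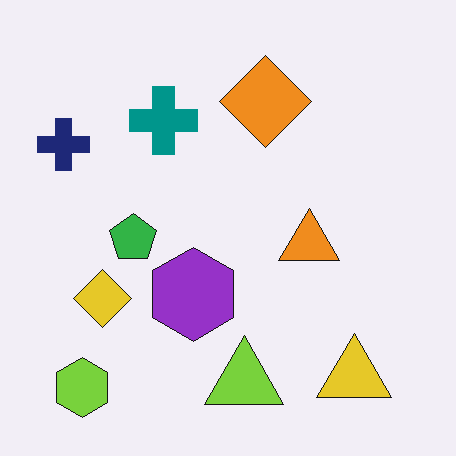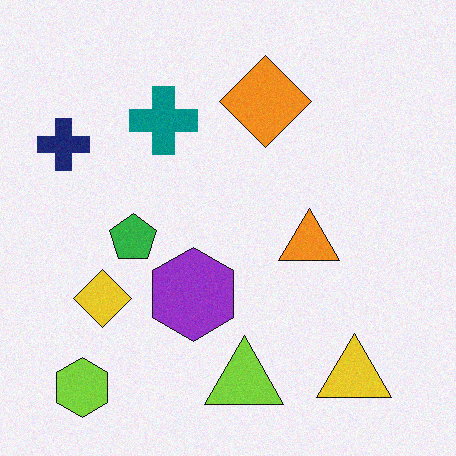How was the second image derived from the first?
This is the original image degraded with subtle gaussian noise.

Random speckle covers the whole image, including the flat background.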